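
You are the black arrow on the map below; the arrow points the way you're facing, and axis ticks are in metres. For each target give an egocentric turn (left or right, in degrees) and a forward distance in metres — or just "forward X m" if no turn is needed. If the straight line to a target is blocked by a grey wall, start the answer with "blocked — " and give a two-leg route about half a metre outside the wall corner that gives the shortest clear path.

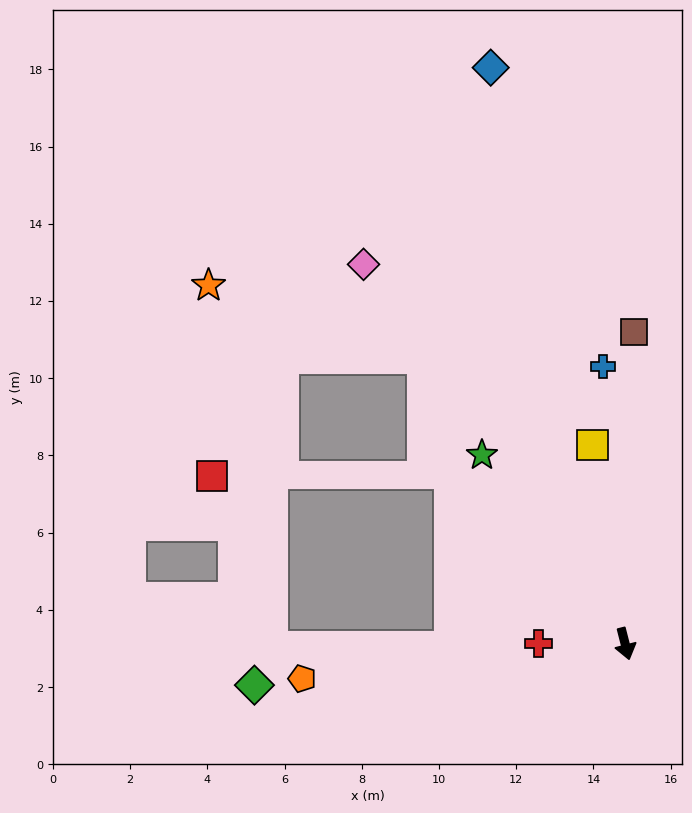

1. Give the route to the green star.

turn right 157°, forward 6.1 m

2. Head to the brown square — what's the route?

turn left 164°, forward 8.1 m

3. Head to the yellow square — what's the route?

turn left 175°, forward 5.2 m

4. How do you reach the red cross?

turn right 104°, forward 2.2 m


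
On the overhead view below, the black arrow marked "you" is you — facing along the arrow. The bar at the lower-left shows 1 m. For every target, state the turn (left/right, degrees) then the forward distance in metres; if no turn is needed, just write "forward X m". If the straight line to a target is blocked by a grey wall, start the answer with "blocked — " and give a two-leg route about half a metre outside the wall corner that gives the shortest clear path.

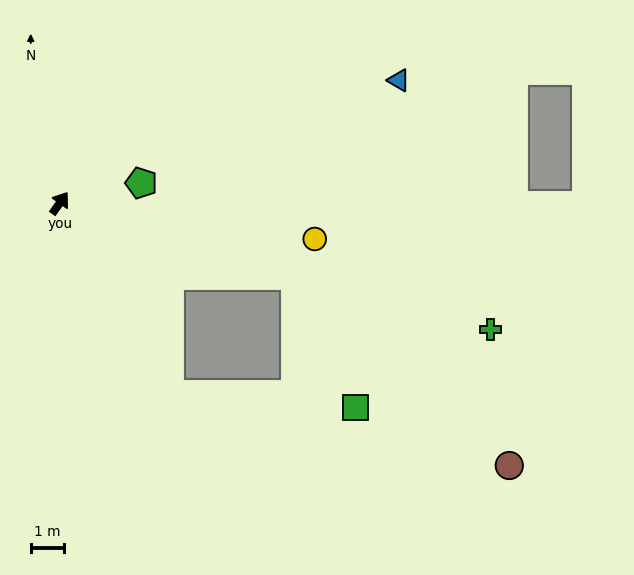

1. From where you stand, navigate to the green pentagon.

turn right 41°, forward 2.5 m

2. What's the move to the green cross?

turn right 71°, forward 13.6 m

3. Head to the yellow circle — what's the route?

turn right 63°, forward 7.8 m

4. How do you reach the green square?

blocked — turn right 72°, forward 7.5 m, then turn right 48°, forward 4.4 m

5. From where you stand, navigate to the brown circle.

blocked — turn right 72°, forward 7.5 m, then turn right 24°, forward 8.7 m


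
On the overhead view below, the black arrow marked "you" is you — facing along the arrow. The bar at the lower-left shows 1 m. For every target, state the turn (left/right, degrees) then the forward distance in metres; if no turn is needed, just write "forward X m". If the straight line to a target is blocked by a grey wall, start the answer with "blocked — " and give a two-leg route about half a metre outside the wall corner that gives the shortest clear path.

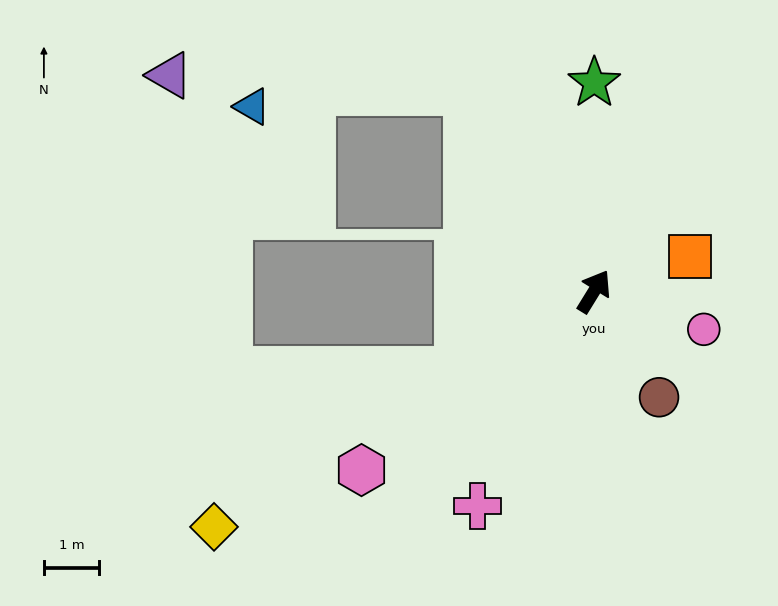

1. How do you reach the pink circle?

turn right 77°, forward 2.1 m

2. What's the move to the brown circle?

turn right 117°, forward 2.2 m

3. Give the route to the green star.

turn left 32°, forward 3.8 m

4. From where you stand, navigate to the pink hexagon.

turn left 159°, forward 5.3 m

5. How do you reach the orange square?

turn right 38°, forward 1.8 m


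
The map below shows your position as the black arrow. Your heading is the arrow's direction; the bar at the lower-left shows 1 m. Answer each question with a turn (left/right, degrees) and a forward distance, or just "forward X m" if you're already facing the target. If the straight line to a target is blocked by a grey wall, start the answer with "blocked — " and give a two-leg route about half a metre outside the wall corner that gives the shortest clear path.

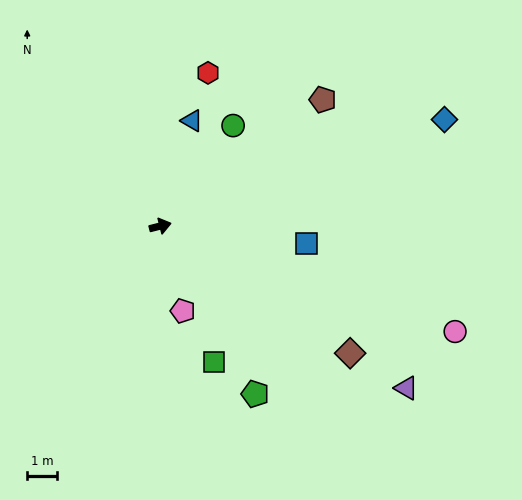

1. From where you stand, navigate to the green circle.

turn left 40°, forward 4.2 m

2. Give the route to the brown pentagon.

turn left 24°, forward 6.9 m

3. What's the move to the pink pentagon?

turn right 89°, forward 2.9 m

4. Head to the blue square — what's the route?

turn right 21°, forward 4.9 m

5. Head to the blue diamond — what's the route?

turn left 6°, forward 10.2 m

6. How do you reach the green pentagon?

turn right 75°, forward 6.5 m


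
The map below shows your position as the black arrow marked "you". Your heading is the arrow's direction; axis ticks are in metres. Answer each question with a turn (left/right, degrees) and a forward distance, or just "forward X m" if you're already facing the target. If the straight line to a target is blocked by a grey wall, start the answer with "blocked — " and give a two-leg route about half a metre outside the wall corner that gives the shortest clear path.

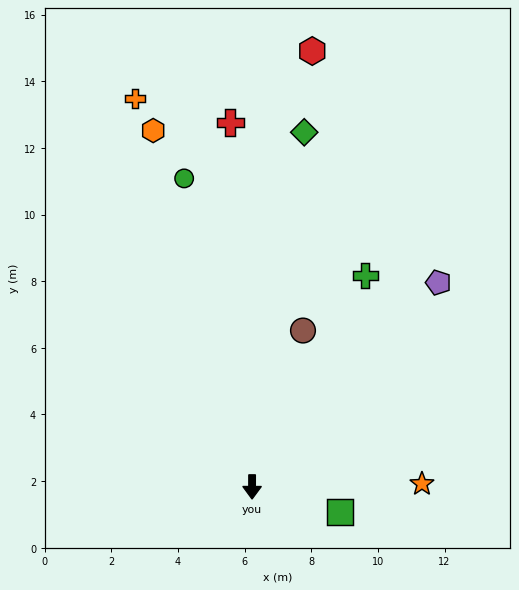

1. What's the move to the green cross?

turn left 152°, forward 7.2 m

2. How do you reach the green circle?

turn right 167°, forward 9.5 m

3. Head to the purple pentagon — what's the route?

turn left 138°, forward 8.3 m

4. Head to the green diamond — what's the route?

turn left 172°, forward 10.8 m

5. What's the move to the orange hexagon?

turn right 164°, forward 11.1 m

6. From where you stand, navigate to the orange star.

turn left 91°, forward 5.1 m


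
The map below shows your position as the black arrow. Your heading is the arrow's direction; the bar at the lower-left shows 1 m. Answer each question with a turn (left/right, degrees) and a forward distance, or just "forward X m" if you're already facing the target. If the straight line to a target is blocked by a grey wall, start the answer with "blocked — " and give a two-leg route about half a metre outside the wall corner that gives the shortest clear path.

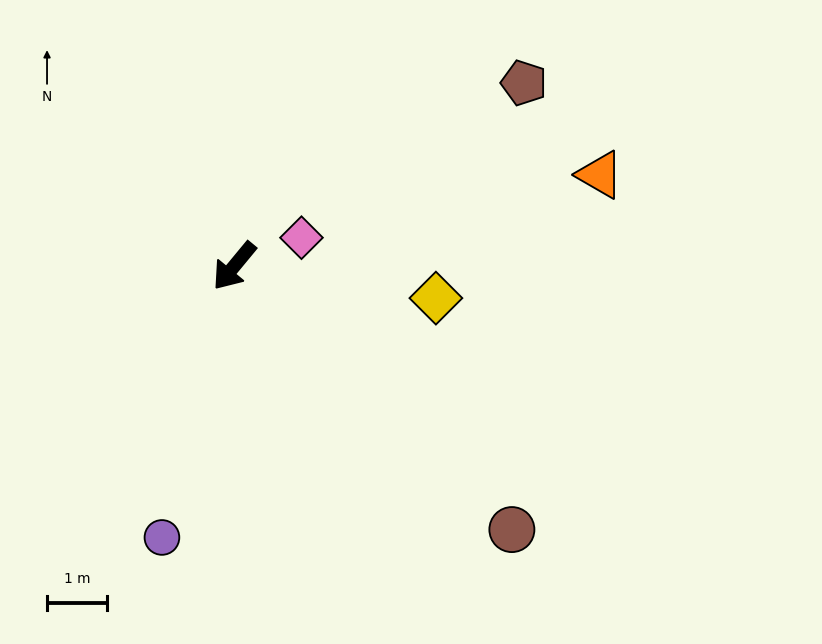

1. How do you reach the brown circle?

turn left 86°, forward 6.4 m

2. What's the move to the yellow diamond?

turn left 121°, forward 3.4 m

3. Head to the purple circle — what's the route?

turn left 25°, forward 4.7 m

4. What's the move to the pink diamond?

turn left 152°, forward 1.2 m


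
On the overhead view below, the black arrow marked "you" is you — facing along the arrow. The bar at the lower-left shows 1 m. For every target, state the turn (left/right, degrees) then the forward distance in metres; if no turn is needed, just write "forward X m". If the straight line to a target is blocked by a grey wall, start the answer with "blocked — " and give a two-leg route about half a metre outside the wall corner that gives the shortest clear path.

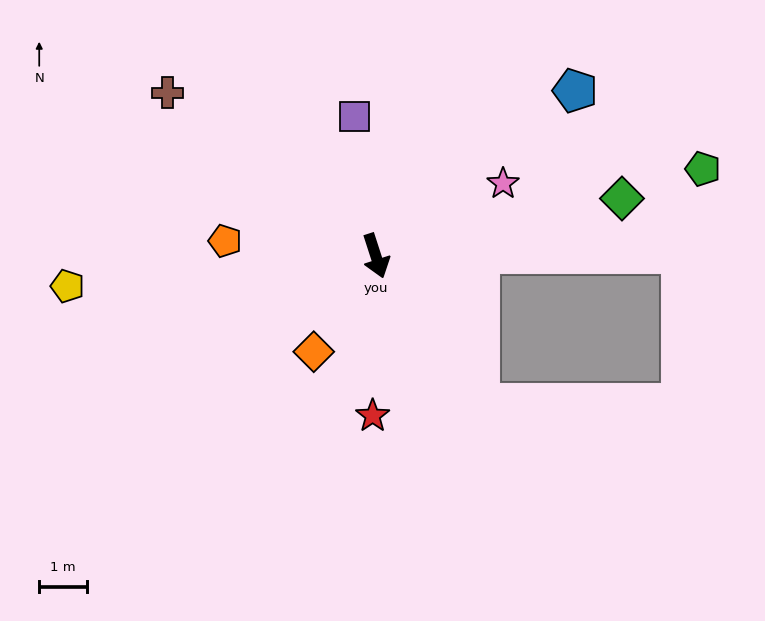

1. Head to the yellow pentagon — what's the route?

turn right 102°, forward 6.5 m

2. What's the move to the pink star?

turn left 102°, forward 3.1 m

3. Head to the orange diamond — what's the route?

turn right 51°, forward 2.4 m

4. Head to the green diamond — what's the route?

turn left 85°, forward 5.3 m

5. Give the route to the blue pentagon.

turn left 112°, forward 5.4 m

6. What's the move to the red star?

turn right 19°, forward 3.3 m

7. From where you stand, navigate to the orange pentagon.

turn right 114°, forward 3.2 m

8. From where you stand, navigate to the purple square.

turn left 171°, forward 2.9 m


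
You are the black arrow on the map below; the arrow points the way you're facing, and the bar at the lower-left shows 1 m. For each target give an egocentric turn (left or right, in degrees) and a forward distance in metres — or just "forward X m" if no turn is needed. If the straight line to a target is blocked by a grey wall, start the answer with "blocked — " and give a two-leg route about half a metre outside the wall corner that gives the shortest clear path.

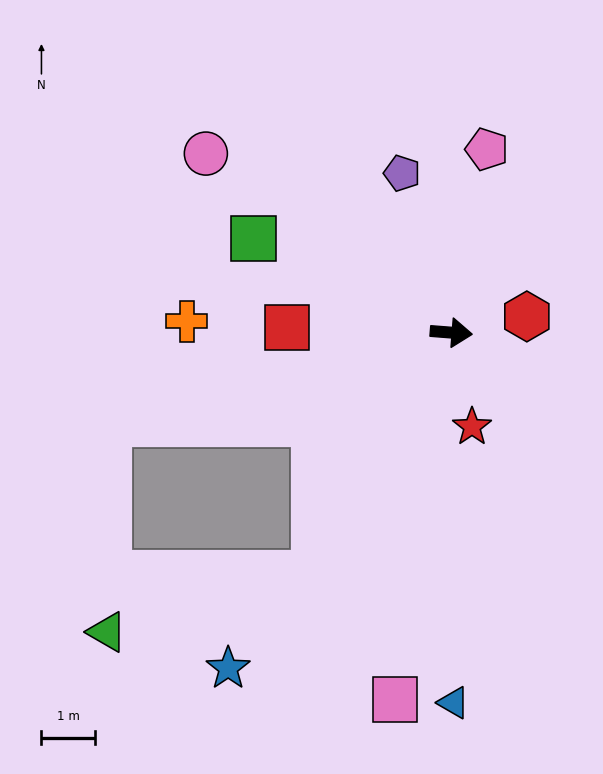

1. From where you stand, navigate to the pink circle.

turn left 148°, forward 5.7 m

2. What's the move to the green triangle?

blocked — turn right 115°, forward 5.2 m, then turn right 45°, forward 4.0 m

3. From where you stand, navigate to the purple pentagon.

turn left 112°, forward 3.1 m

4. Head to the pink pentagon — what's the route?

turn left 83°, forward 3.5 m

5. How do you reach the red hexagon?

turn left 17°, forward 1.4 m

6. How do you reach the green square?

turn left 159°, forward 4.1 m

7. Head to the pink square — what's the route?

turn right 94°, forward 7.0 m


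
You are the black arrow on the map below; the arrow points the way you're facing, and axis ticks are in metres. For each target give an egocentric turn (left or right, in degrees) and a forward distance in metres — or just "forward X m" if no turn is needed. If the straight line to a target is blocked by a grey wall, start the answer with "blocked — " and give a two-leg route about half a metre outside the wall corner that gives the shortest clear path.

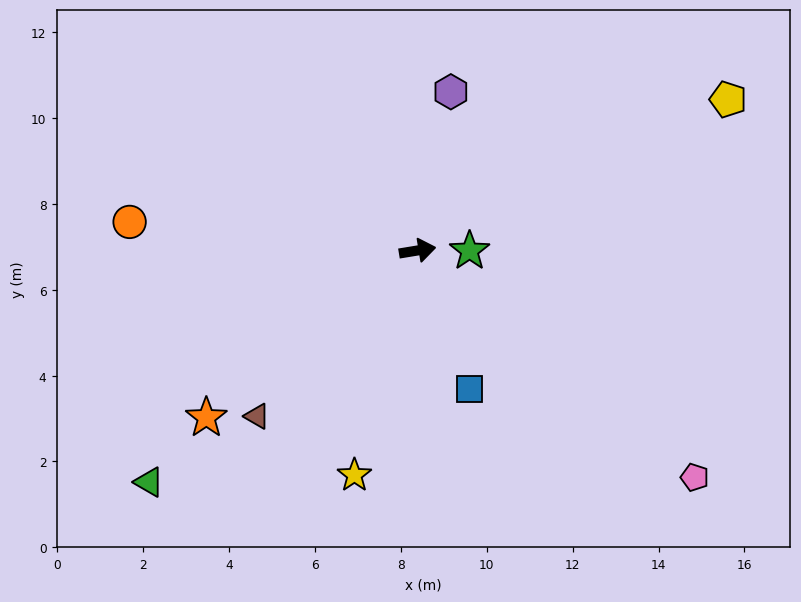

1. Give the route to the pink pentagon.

turn right 49°, forward 8.3 m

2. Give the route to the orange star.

turn right 151°, forward 6.3 m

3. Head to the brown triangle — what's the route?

turn right 143°, forward 5.4 m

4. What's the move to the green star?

turn right 10°, forward 1.2 m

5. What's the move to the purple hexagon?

turn left 69°, forward 3.8 m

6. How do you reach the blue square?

turn right 79°, forward 3.4 m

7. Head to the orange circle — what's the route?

turn left 165°, forward 6.7 m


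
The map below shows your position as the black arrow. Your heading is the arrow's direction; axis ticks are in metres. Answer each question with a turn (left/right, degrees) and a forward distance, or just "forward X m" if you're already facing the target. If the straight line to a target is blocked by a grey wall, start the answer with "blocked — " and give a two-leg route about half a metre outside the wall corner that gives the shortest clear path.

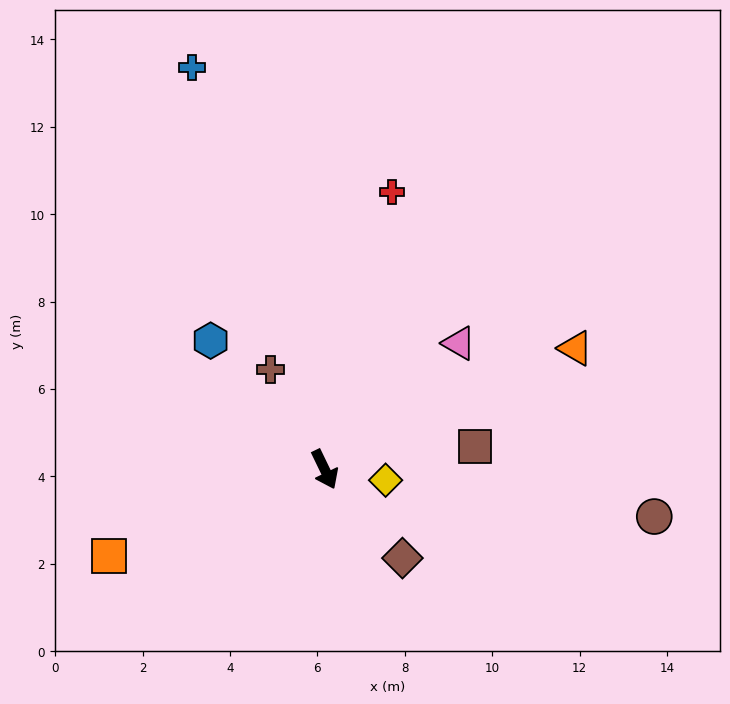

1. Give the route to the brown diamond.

turn left 15°, forward 2.7 m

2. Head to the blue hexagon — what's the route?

turn right 164°, forward 3.9 m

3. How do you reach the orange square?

turn right 94°, forward 5.3 m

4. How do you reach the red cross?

turn left 141°, forward 6.5 m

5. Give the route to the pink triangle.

turn left 107°, forward 4.2 m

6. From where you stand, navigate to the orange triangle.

turn left 90°, forward 6.4 m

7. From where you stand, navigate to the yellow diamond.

turn left 54°, forward 1.4 m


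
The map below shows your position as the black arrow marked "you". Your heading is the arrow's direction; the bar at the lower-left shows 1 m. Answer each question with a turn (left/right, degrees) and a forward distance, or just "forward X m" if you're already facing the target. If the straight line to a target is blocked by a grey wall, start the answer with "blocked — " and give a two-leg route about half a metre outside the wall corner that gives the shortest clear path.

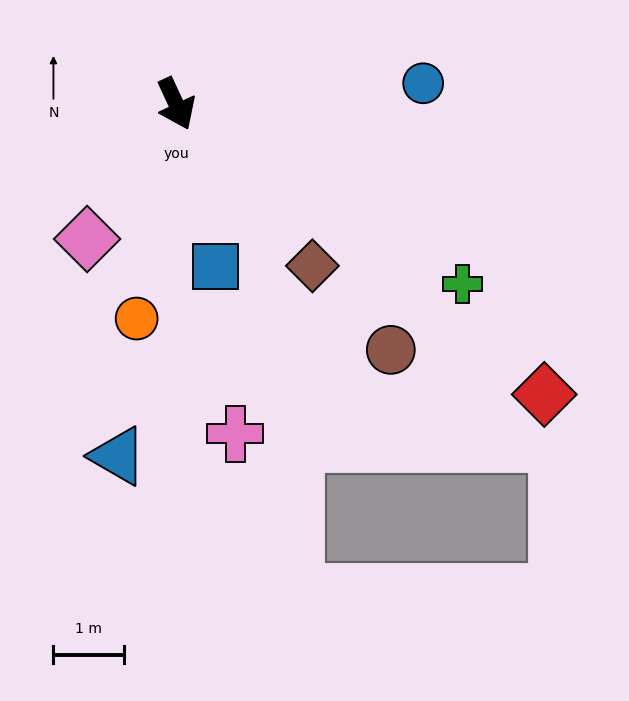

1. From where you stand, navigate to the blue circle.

turn left 70°, forward 3.5 m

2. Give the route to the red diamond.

turn left 27°, forward 6.7 m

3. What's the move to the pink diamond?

turn right 58°, forward 2.3 m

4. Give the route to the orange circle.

turn right 35°, forward 3.1 m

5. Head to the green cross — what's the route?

turn left 33°, forward 4.8 m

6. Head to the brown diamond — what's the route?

turn left 15°, forward 3.0 m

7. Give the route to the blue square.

turn right 11°, forward 2.4 m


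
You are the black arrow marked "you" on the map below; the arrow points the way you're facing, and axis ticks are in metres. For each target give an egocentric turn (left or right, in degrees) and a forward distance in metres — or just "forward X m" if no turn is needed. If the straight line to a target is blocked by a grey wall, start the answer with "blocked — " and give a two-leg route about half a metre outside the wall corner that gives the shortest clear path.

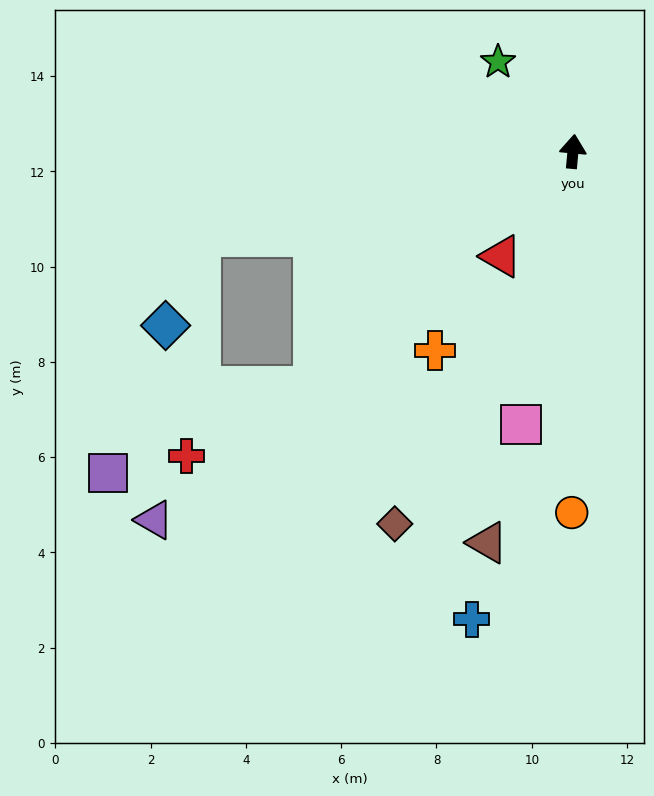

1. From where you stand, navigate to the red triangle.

turn left 151°, forward 2.7 m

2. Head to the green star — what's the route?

turn left 45°, forward 2.5 m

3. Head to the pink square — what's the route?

turn left 175°, forward 5.8 m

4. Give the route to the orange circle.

turn right 175°, forward 7.6 m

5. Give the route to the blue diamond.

blocked — turn left 108°, forward 8.0 m, then turn left 56°, forward 2.0 m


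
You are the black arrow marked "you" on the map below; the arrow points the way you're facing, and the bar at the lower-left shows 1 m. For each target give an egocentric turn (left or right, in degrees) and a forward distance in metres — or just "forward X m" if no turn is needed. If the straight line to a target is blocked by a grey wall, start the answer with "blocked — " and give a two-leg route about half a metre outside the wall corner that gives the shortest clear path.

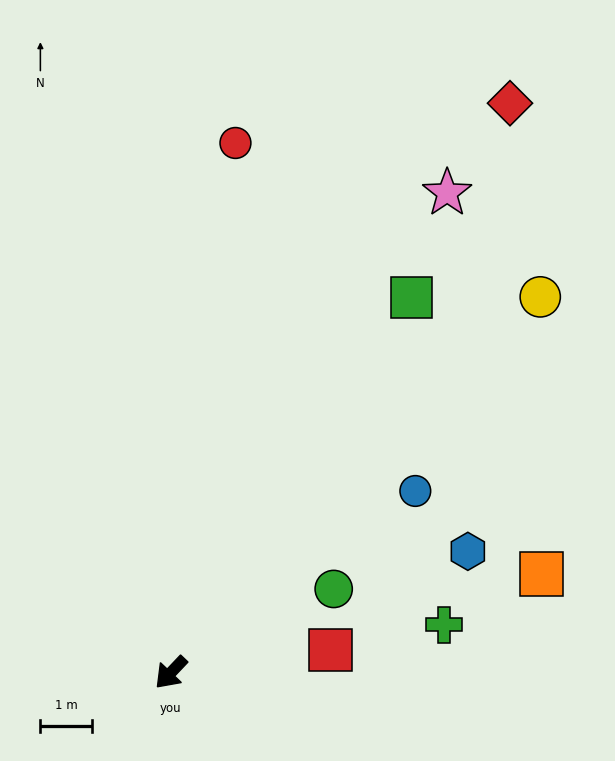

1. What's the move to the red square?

turn left 142°, forward 3.1 m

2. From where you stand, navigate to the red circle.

turn right 143°, forward 10.3 m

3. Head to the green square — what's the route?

turn right 169°, forward 8.6 m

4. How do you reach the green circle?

turn left 161°, forward 3.5 m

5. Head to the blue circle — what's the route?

turn left 170°, forward 5.9 m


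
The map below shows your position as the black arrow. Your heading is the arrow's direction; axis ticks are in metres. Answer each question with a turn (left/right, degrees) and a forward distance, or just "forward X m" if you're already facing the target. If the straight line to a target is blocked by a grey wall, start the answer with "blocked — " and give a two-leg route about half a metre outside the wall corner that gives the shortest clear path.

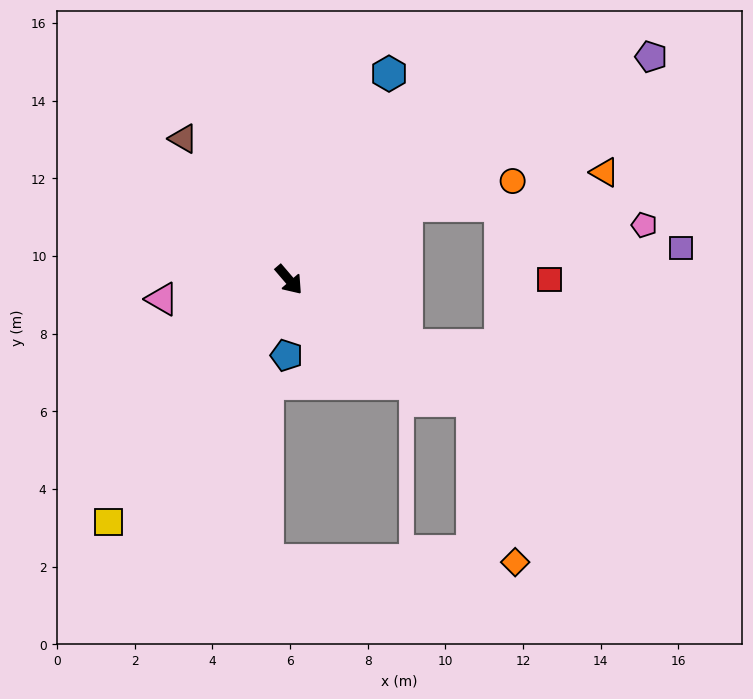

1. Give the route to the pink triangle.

turn right 122°, forward 3.3 m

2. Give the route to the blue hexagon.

turn left 113°, forward 5.9 m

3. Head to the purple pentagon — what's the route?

turn left 81°, forward 11.0 m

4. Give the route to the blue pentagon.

turn right 42°, forward 1.9 m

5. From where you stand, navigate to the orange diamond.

blocked — turn left 16°, forward 5.7 m, then turn right 42°, forward 4.3 m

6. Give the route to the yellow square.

turn right 77°, forward 7.8 m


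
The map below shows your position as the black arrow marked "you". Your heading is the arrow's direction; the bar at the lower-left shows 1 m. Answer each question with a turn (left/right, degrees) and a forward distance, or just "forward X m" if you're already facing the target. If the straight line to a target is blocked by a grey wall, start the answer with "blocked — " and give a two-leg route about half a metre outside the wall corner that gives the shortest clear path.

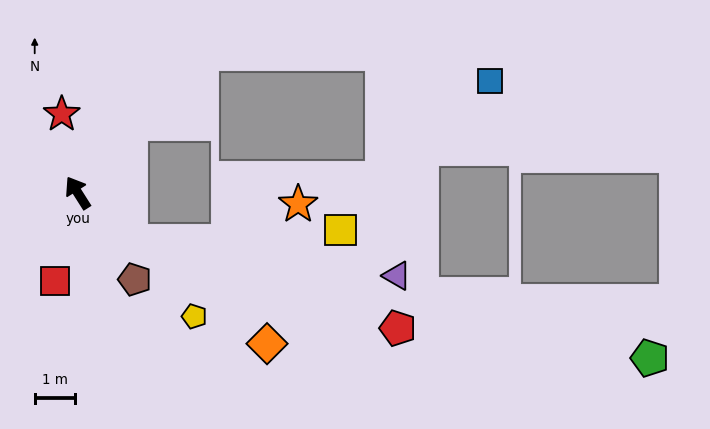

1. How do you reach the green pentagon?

blocked — turn right 164°, forward 1.8 m, then turn left 29°, forward 13.3 m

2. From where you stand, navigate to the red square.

turn left 133°, forward 2.3 m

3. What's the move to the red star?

turn right 21°, forward 2.0 m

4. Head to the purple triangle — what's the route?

blocked — turn right 164°, forward 1.8 m, then turn left 34°, forward 6.7 m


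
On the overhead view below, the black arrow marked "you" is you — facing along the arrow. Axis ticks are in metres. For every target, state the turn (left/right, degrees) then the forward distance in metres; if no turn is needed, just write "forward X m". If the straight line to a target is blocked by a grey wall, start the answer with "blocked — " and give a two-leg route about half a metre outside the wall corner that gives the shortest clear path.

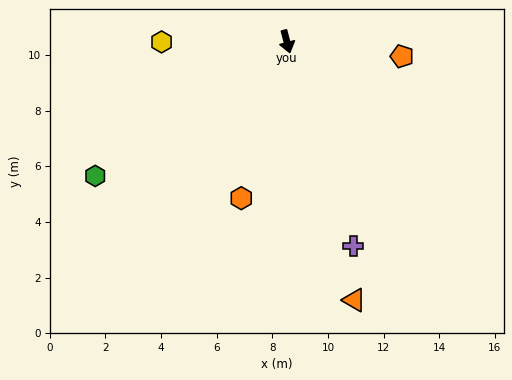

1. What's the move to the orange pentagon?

turn left 68°, forward 4.2 m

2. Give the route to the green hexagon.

turn right 70°, forward 8.4 m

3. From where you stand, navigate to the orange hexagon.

turn right 31°, forward 5.9 m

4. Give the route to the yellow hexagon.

turn right 105°, forward 4.5 m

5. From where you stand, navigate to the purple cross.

turn left 3°, forward 7.7 m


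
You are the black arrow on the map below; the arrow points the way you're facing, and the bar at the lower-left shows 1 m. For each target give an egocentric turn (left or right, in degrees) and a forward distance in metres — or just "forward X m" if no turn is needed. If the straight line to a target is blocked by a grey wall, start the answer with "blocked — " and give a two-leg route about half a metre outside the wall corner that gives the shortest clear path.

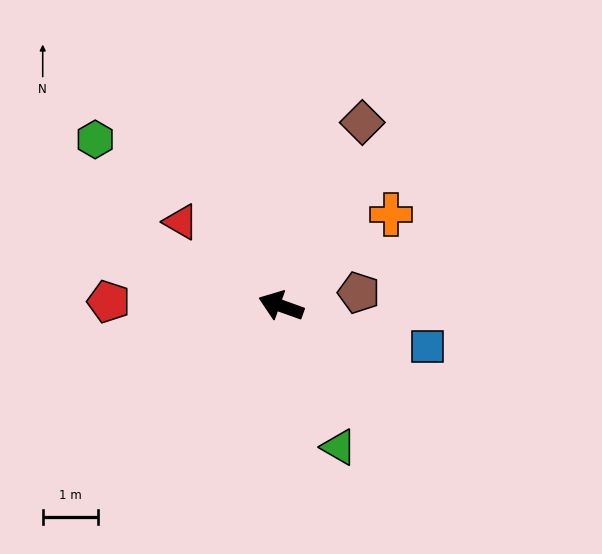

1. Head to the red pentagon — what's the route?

turn left 18°, forward 3.1 m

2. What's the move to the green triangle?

turn left 132°, forward 2.7 m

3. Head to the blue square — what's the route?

turn right 176°, forward 2.7 m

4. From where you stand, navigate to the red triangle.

turn right 20°, forward 2.4 m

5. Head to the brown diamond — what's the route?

turn right 94°, forward 3.6 m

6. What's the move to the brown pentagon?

turn right 151°, forward 1.4 m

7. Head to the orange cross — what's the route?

turn right 121°, forward 2.6 m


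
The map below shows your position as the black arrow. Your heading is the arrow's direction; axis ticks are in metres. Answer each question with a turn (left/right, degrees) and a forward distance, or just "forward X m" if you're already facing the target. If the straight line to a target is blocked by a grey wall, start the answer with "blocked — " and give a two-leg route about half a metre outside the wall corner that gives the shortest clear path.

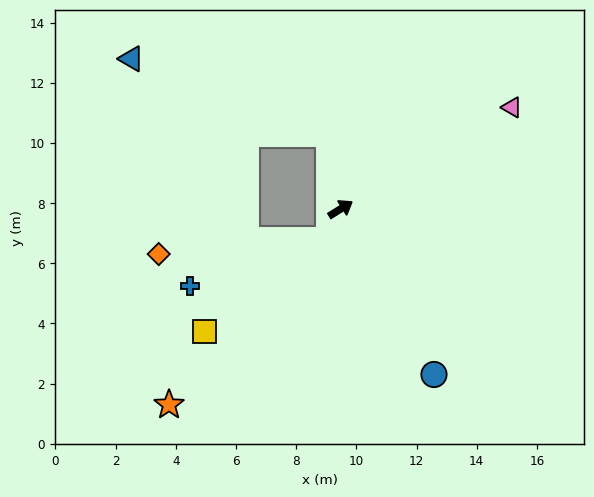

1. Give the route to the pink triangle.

forward 6.6 m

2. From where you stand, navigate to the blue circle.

turn right 93°, forward 6.3 m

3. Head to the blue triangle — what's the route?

blocked — turn left 67°, forward 2.5 m, then turn left 60°, forward 7.0 m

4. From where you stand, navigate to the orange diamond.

blocked — turn right 143°, forward 1.1 m, then turn right 64°, forward 5.7 m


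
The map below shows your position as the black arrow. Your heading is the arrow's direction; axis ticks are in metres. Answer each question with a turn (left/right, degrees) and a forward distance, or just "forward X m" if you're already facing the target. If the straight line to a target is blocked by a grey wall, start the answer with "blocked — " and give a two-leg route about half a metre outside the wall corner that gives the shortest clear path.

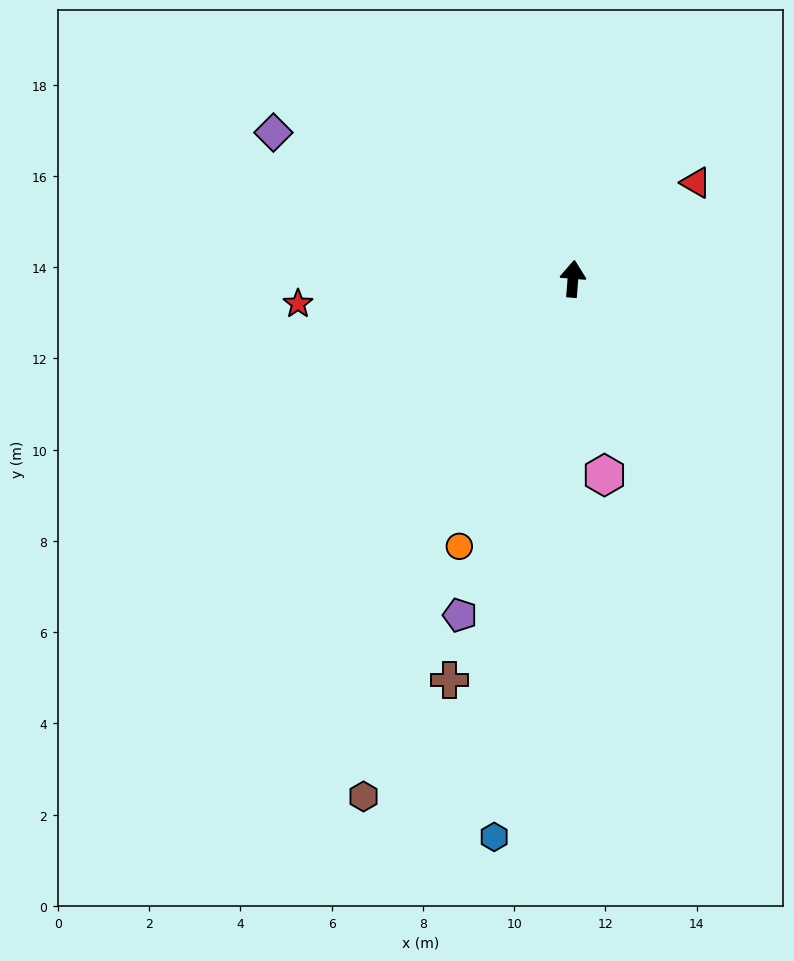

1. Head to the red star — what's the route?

turn left 100°, forward 6.1 m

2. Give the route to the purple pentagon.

turn left 166°, forward 7.8 m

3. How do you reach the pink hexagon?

turn right 166°, forward 4.4 m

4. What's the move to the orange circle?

turn left 162°, forward 6.4 m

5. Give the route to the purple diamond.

turn left 69°, forward 7.3 m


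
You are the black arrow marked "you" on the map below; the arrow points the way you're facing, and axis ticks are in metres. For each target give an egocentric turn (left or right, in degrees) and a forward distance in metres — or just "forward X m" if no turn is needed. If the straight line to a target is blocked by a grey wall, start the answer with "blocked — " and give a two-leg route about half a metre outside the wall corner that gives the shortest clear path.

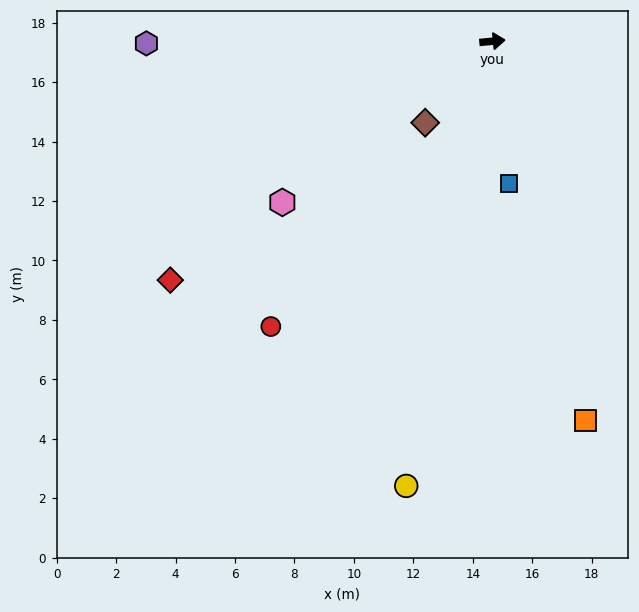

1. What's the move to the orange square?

turn right 82°, forward 13.1 m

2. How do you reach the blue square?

turn right 89°, forward 4.8 m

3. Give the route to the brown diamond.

turn right 135°, forward 3.6 m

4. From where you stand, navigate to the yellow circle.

turn right 106°, forward 15.2 m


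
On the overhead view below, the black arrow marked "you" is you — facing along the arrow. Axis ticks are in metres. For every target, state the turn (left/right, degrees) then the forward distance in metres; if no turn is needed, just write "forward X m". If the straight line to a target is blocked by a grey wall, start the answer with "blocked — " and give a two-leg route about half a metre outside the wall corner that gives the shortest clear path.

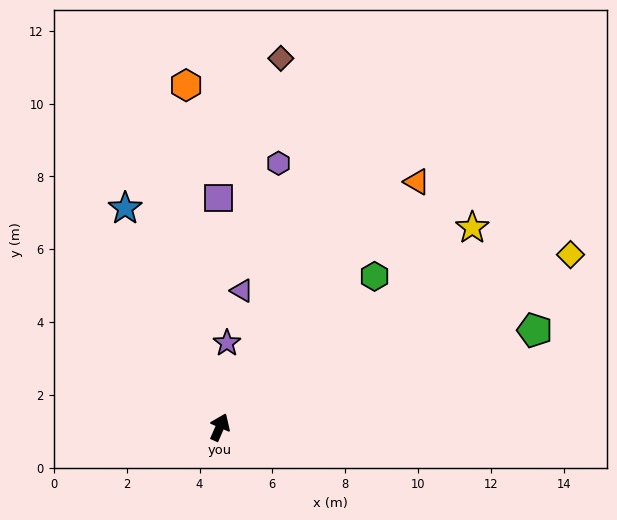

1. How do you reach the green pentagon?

turn right 49°, forward 9.0 m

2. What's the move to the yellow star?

turn right 28°, forward 8.8 m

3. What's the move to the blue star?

turn left 47°, forward 6.6 m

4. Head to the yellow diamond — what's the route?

turn right 40°, forward 10.7 m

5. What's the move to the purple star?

turn left 19°, forward 2.3 m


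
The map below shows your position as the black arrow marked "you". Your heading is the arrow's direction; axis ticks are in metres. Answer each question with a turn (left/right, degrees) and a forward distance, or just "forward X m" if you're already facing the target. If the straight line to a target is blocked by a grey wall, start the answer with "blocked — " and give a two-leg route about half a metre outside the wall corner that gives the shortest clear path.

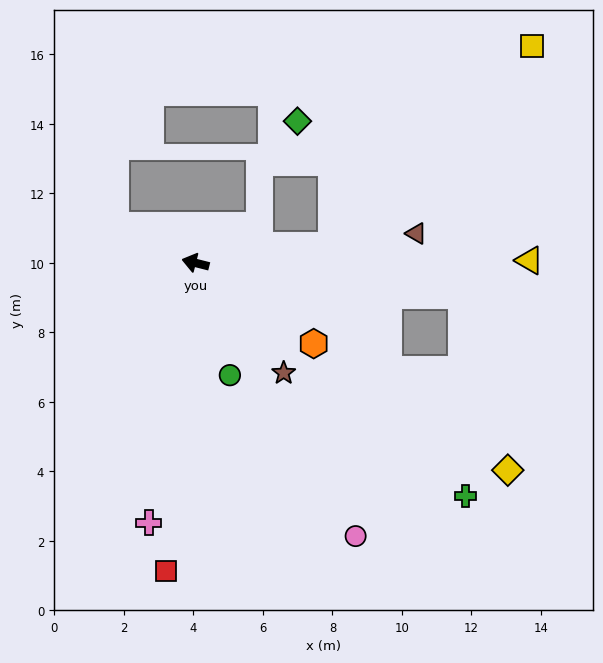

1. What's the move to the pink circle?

turn left 135°, forward 9.1 m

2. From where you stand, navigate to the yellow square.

blocked — turn right 159°, forward 4.0 m, then turn left 38°, forward 8.1 m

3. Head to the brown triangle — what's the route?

turn right 158°, forward 6.4 m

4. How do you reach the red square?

turn left 99°, forward 8.9 m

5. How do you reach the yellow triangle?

turn right 165°, forward 9.6 m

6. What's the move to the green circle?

turn left 121°, forward 3.4 m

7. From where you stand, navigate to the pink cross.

turn left 94°, forward 7.6 m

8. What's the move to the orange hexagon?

turn left 160°, forward 4.1 m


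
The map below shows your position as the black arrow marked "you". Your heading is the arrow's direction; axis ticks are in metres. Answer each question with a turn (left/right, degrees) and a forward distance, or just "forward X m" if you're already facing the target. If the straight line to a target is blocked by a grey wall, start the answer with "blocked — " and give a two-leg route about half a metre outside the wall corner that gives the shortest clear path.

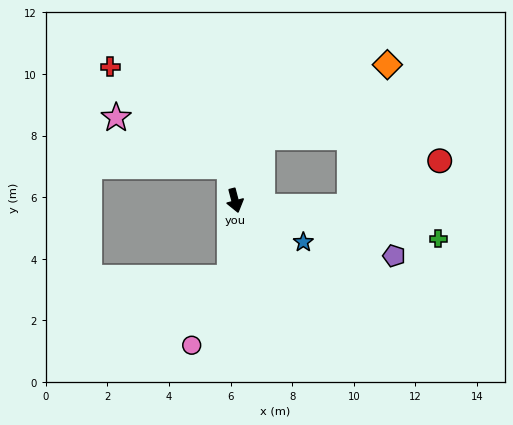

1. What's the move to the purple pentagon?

turn left 56°, forward 5.5 m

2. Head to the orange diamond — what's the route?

blocked — turn left 142°, forward 2.2 m, then turn right 37°, forward 4.7 m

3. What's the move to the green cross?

turn left 65°, forward 6.7 m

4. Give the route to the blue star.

turn left 44°, forward 2.6 m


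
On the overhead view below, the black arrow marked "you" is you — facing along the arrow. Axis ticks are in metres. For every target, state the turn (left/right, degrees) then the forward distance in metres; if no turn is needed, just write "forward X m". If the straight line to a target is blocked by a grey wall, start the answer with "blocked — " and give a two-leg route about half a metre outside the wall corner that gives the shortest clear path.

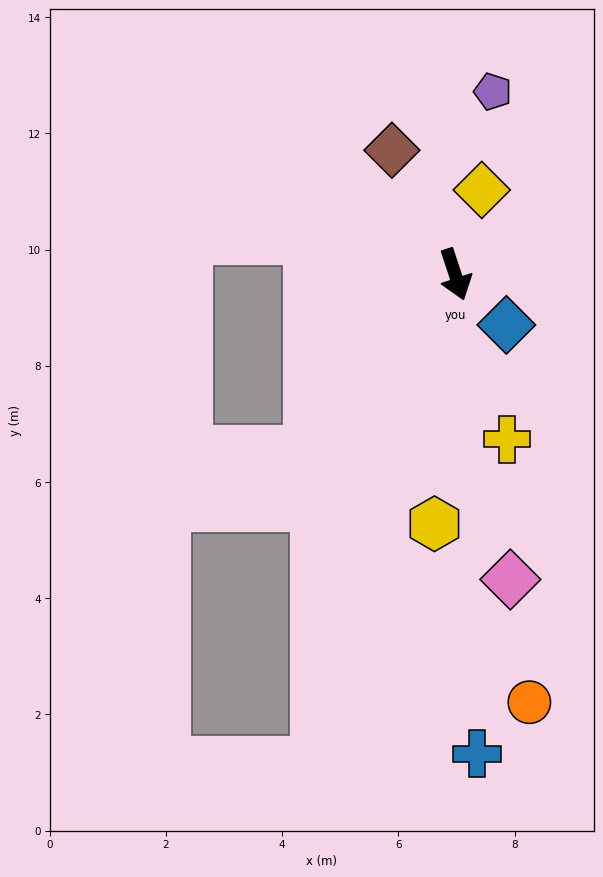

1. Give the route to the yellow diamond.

turn left 144°, forward 1.5 m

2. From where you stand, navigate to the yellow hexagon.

turn right 23°, forward 4.3 m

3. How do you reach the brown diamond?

turn right 171°, forward 2.4 m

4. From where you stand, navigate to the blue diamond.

turn left 27°, forward 1.2 m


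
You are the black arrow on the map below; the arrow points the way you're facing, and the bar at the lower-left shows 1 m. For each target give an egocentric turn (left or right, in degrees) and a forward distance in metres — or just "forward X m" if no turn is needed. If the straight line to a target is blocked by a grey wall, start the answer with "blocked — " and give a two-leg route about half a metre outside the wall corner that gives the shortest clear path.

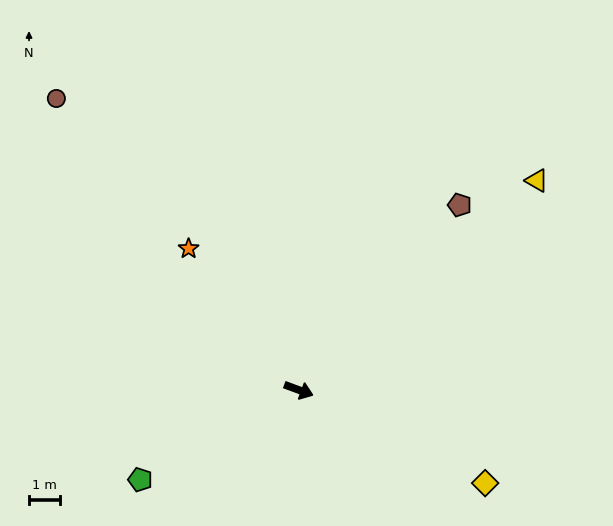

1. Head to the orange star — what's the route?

turn left 148°, forward 5.7 m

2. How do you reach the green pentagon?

turn right 130°, forward 5.8 m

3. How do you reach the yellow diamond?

turn right 6°, forward 6.7 m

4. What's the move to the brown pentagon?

turn left 69°, forward 7.9 m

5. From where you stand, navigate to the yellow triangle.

turn left 62°, forward 10.2 m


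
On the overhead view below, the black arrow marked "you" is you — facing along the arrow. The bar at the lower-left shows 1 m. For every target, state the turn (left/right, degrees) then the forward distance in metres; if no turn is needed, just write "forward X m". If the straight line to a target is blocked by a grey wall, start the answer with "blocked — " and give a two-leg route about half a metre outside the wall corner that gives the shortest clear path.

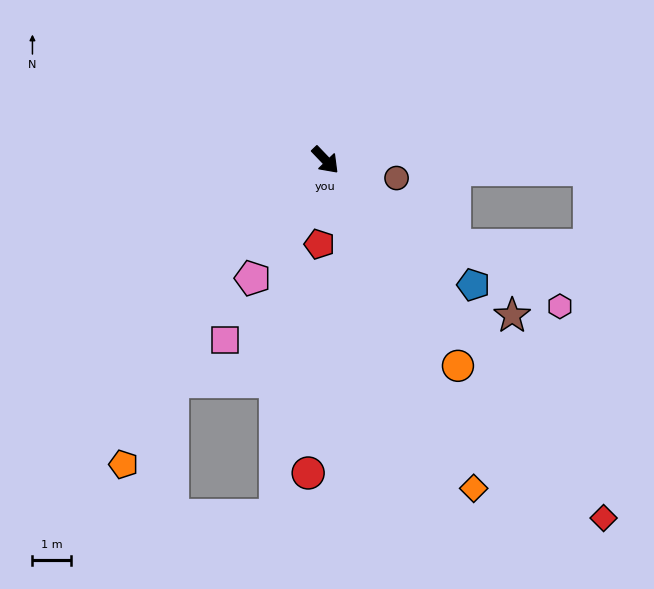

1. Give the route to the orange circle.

turn right 11°, forward 6.3 m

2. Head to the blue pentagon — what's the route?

turn left 6°, forward 5.0 m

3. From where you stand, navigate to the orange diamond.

turn right 19°, forward 9.2 m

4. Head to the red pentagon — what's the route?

turn right 48°, forward 2.2 m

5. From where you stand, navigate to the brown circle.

turn left 32°, forward 1.9 m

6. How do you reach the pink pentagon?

turn right 75°, forward 3.6 m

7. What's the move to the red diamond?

turn right 6°, forward 11.6 m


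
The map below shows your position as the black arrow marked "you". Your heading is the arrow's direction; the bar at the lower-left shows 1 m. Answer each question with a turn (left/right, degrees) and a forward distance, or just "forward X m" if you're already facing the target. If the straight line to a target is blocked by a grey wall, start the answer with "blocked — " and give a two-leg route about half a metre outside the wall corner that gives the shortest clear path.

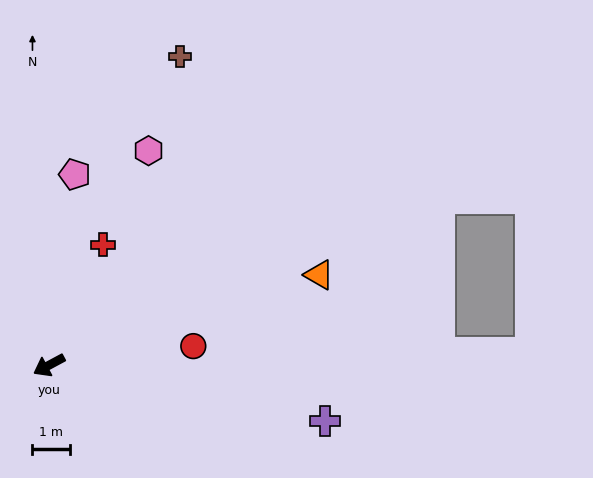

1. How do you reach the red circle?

turn left 159°, forward 3.9 m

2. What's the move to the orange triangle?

turn left 170°, forward 7.6 m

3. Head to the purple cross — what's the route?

turn left 140°, forward 7.5 m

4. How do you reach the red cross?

turn right 142°, forward 3.5 m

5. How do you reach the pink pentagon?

turn right 126°, forward 5.1 m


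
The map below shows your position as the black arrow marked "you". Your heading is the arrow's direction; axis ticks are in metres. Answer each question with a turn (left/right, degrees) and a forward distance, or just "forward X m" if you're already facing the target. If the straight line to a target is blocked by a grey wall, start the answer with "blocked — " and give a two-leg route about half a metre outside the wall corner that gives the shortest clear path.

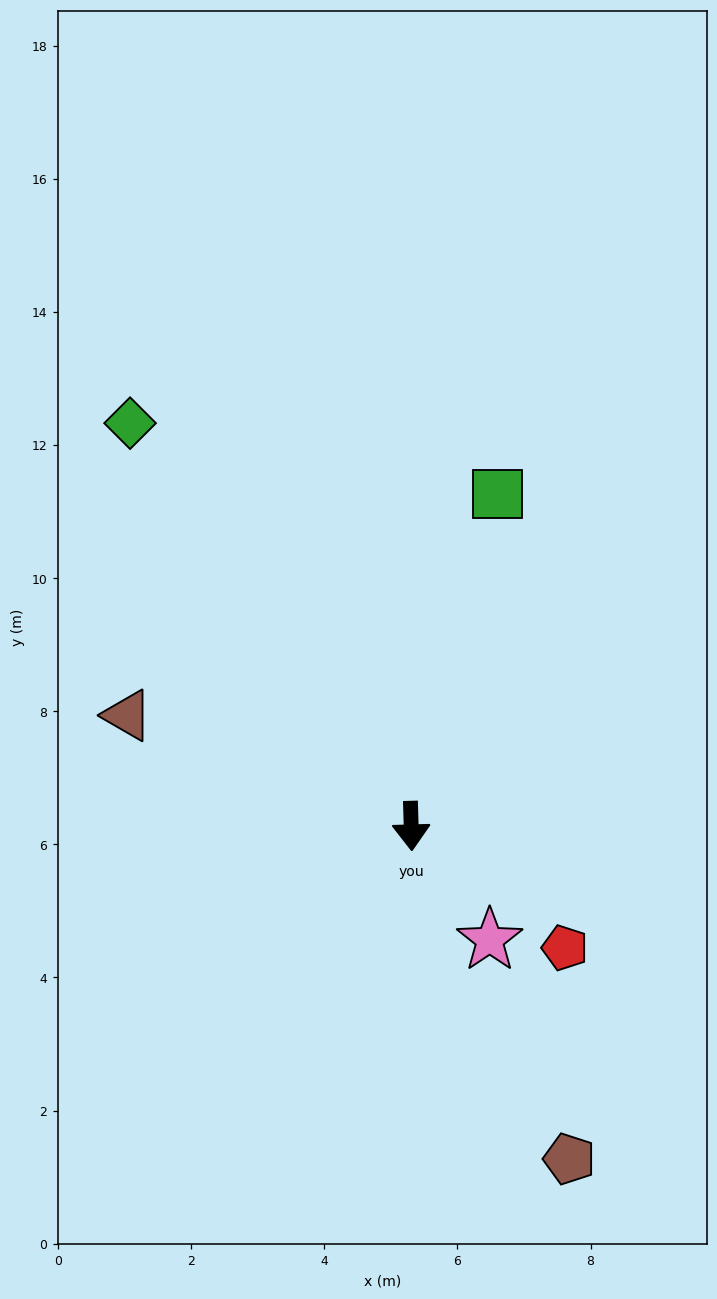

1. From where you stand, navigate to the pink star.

turn left 33°, forward 2.1 m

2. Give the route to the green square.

turn left 164°, forward 5.2 m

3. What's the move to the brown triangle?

turn right 113°, forward 4.6 m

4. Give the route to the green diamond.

turn right 147°, forward 7.4 m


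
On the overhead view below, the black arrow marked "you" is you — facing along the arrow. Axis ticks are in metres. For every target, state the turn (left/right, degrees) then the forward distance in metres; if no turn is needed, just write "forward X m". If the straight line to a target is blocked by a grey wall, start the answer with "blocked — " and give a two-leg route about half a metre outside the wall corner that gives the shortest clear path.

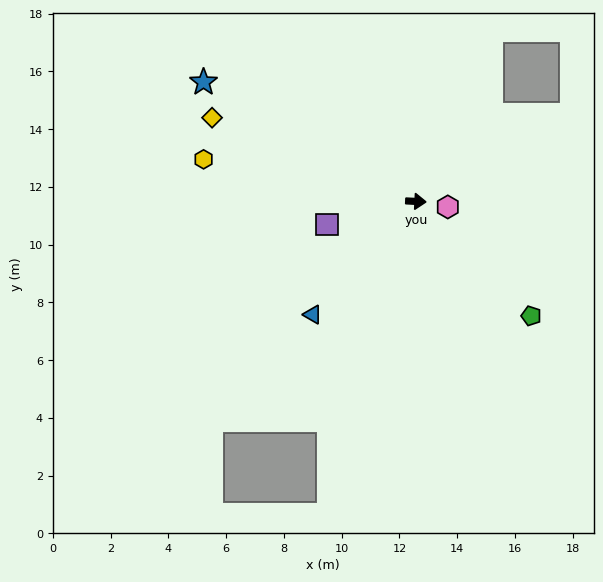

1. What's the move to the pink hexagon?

turn right 7°, forward 1.1 m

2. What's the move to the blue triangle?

turn right 129°, forward 5.3 m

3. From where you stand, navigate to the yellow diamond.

turn left 161°, forward 7.6 m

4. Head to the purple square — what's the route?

turn right 162°, forward 3.2 m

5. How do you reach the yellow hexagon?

turn left 172°, forward 7.5 m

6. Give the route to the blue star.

turn left 154°, forward 8.4 m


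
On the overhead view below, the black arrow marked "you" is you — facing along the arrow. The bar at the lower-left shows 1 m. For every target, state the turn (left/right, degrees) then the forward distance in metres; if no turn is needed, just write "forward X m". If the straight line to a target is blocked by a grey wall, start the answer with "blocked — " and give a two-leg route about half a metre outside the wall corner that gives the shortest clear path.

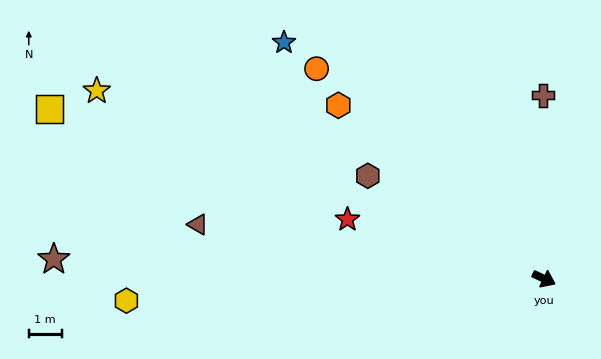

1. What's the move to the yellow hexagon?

turn right 152°, forward 12.7 m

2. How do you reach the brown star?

turn right 157°, forward 14.9 m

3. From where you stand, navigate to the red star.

turn right 172°, forward 6.2 m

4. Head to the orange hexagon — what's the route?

turn left 165°, forward 8.2 m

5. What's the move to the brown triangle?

turn right 164°, forward 10.6 m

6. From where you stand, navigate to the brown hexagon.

turn left 175°, forward 6.2 m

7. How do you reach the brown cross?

turn left 116°, forward 5.6 m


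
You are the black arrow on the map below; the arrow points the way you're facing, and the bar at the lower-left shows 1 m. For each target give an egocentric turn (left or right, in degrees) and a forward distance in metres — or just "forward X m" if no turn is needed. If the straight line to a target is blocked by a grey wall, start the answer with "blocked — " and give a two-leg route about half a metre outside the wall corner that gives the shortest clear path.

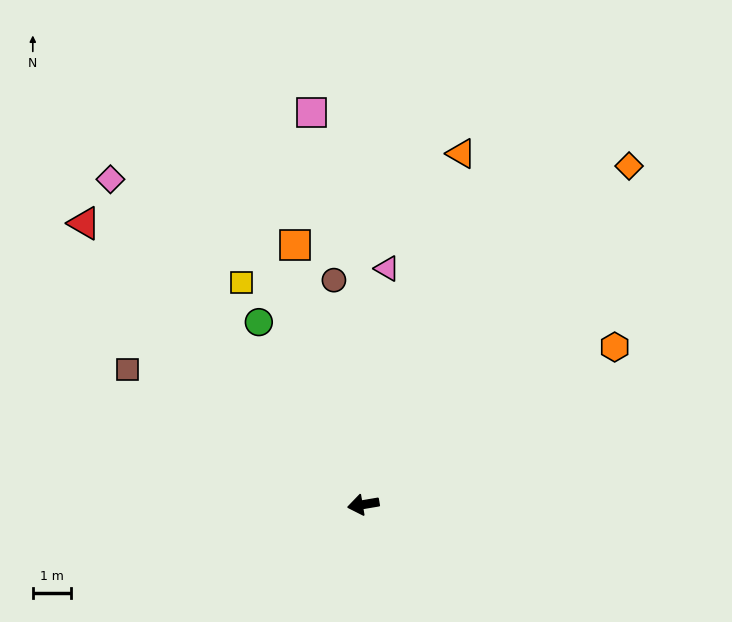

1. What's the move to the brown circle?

turn right 92°, forward 5.9 m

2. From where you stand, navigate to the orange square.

turn right 85°, forward 7.0 m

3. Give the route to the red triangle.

turn right 55°, forward 10.4 m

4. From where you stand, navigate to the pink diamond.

turn right 62°, forward 10.8 m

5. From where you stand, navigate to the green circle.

turn right 70°, forward 5.5 m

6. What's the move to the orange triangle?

turn right 115°, forward 9.6 m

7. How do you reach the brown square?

turn right 39°, forward 7.1 m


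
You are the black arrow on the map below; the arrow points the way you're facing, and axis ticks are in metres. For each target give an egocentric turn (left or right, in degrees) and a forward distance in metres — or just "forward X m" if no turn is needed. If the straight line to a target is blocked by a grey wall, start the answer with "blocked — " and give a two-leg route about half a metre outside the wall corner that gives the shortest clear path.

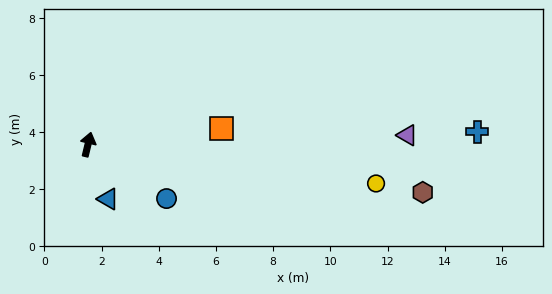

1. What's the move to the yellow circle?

turn right 84°, forward 10.2 m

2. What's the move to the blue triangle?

turn right 146°, forward 2.0 m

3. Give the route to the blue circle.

turn right 111°, forward 3.3 m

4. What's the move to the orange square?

turn right 70°, forward 4.7 m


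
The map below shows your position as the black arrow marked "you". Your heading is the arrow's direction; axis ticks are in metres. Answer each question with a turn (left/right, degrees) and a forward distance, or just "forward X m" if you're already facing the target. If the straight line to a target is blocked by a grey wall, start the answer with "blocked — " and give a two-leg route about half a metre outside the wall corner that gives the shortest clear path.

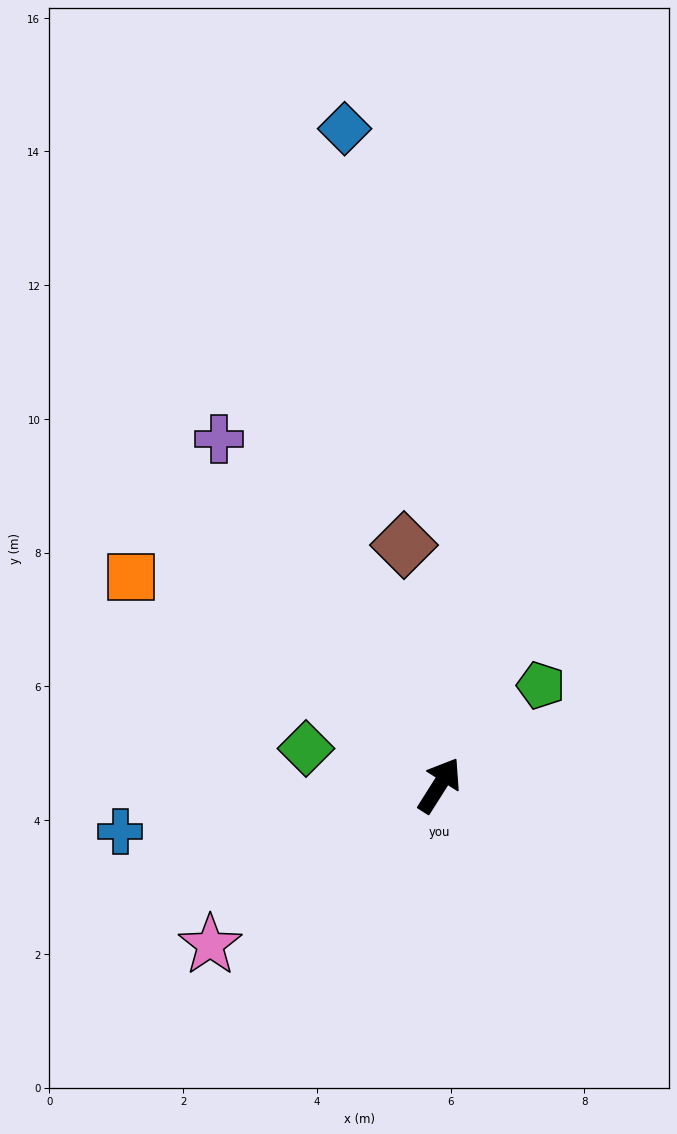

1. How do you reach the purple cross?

turn left 65°, forward 6.1 m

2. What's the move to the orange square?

turn left 88°, forward 5.6 m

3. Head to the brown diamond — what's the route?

turn left 41°, forward 3.6 m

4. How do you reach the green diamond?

turn left 107°, forward 2.1 m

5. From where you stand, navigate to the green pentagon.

turn right 13°, forward 2.1 m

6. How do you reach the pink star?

turn left 157°, forward 4.2 m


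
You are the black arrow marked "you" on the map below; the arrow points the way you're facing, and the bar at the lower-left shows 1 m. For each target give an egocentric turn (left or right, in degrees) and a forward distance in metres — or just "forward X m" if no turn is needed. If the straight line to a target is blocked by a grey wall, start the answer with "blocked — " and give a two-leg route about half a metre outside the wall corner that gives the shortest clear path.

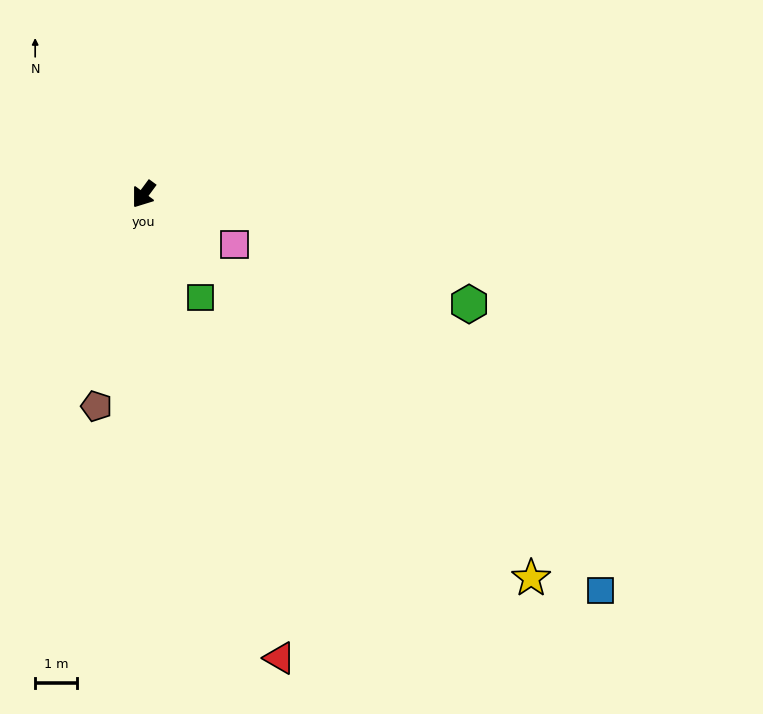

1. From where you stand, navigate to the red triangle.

turn left 53°, forward 11.6 m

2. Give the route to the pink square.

turn left 98°, forward 2.5 m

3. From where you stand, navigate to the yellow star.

turn left 82°, forward 13.1 m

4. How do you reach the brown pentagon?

turn left 24°, forward 5.2 m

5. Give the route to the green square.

turn left 65°, forward 2.8 m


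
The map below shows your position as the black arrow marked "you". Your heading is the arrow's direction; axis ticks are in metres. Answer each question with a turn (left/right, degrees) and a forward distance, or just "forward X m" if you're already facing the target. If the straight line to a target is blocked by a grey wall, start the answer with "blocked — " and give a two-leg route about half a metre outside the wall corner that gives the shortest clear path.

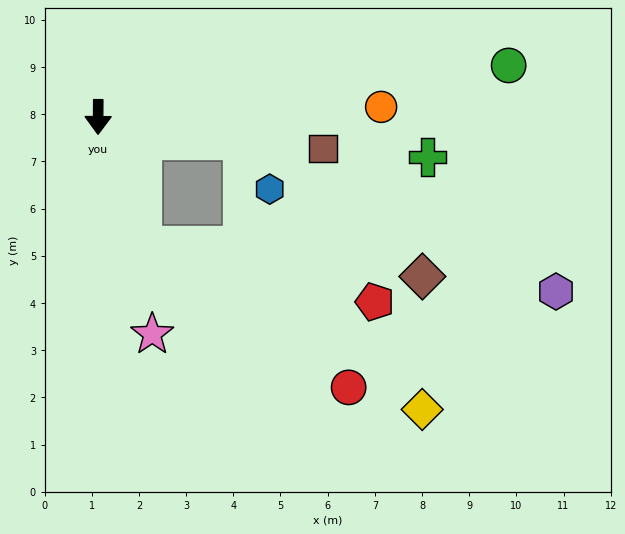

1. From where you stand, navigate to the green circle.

turn left 98°, forward 8.8 m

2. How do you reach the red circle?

blocked — turn left 19°, forward 2.9 m, then turn left 37°, forward 5.3 m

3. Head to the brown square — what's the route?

turn left 82°, forward 4.8 m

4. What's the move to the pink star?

turn left 14°, forward 4.7 m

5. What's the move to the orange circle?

turn left 92°, forward 6.0 m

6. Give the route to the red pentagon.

blocked — turn left 19°, forward 2.9 m, then turn left 58°, forward 5.1 m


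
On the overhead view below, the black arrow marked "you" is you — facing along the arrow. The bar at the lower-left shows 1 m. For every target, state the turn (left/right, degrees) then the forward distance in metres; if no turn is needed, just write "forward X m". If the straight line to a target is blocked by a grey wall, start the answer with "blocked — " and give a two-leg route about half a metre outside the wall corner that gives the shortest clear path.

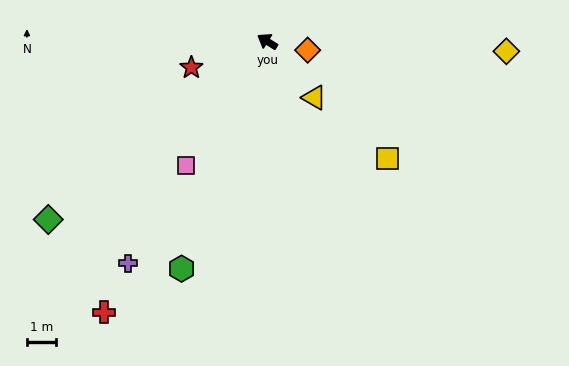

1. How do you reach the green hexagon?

turn left 101°, forward 8.4 m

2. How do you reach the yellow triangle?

turn left 162°, forward 2.5 m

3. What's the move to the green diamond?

turn left 71°, forward 9.8 m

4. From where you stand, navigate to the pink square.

turn left 89°, forward 5.2 m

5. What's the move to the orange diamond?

turn right 160°, forward 1.4 m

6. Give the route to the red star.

turn left 51°, forward 2.8 m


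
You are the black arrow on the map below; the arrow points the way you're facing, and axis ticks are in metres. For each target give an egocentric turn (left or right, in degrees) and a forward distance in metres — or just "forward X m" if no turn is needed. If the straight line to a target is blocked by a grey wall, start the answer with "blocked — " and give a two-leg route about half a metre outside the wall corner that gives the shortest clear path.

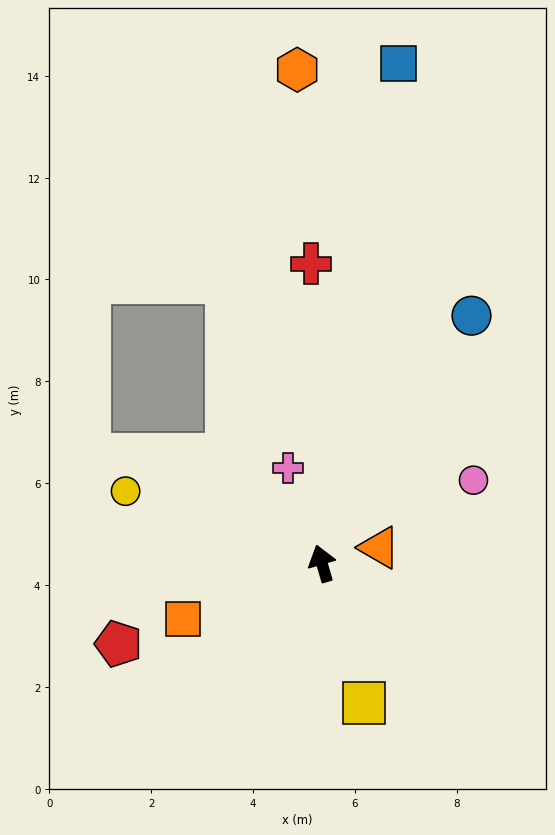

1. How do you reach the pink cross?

turn left 3°, forward 2.0 m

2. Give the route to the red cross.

turn right 14°, forward 5.9 m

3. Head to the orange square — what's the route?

turn left 95°, forward 2.9 m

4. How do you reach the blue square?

turn right 25°, forward 9.9 m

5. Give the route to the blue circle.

turn right 47°, forward 5.7 m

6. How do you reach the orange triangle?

turn right 91°, forward 1.2 m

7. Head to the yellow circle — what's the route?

turn left 54°, forward 4.1 m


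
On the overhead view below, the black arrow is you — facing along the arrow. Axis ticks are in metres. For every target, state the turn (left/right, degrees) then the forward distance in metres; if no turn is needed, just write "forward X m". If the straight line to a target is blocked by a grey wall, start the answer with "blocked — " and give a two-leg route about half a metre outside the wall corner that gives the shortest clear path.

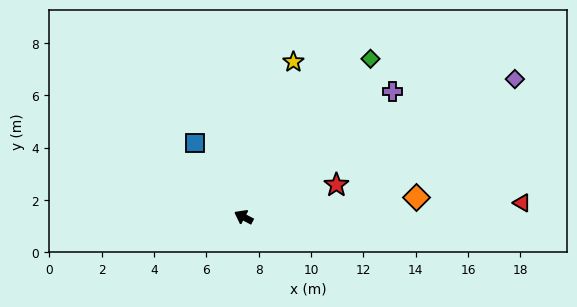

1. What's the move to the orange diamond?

turn right 146°, forward 6.6 m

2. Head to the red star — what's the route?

turn right 133°, forward 3.7 m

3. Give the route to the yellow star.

turn right 80°, forward 6.2 m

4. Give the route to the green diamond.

turn right 101°, forward 7.7 m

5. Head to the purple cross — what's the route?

turn right 112°, forward 7.4 m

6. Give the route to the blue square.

turn right 29°, forward 3.4 m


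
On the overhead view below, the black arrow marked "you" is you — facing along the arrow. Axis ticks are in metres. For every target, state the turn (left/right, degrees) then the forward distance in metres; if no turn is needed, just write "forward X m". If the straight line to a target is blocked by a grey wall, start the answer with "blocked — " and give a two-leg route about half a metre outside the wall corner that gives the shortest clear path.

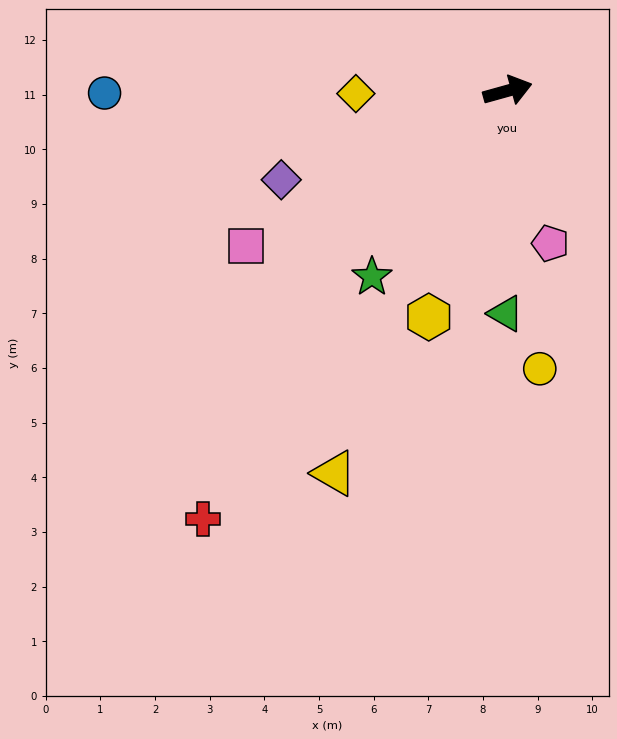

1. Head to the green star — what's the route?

turn right 142°, forward 4.2 m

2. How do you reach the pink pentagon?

turn right 90°, forward 2.9 m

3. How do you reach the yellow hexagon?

turn right 125°, forward 4.4 m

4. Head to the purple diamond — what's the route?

turn right 174°, forward 4.5 m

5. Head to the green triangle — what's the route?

turn right 106°, forward 4.1 m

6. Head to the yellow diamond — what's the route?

turn left 166°, forward 2.8 m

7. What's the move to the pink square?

turn right 165°, forward 5.6 m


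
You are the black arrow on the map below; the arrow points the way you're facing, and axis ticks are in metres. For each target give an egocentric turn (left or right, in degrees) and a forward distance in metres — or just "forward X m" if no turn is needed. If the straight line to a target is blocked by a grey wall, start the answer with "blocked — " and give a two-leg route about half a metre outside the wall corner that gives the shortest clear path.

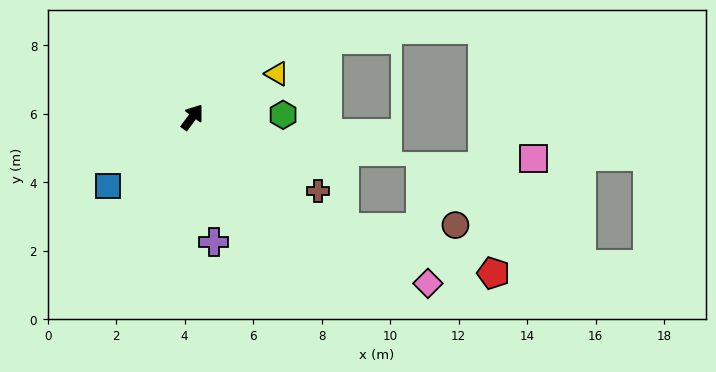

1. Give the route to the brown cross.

turn right 84°, forward 4.3 m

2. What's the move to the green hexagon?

turn right 52°, forward 2.7 m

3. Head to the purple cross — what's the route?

turn right 134°, forward 3.7 m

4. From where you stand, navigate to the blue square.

turn left 166°, forward 3.2 m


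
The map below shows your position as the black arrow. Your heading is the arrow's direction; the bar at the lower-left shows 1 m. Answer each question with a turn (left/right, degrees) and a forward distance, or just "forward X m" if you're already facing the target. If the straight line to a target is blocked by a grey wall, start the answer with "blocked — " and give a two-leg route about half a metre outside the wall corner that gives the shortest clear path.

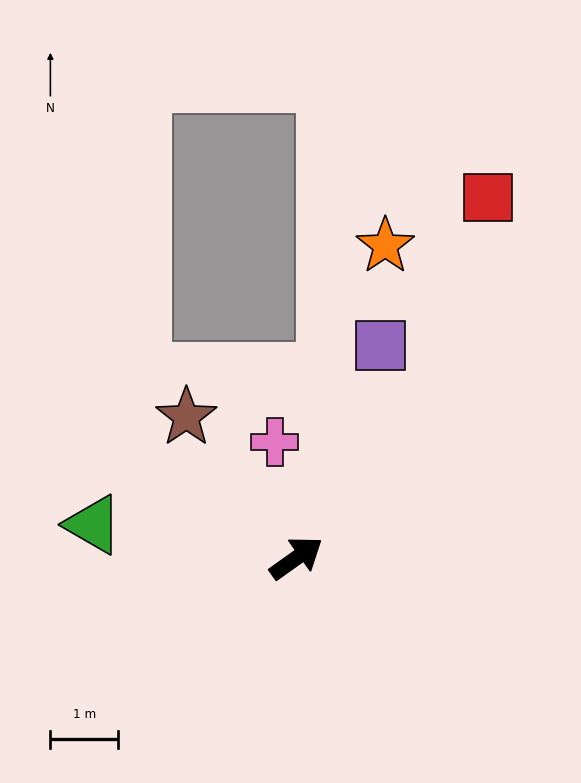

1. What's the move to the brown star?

turn left 92°, forward 2.6 m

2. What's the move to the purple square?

turn left 33°, forward 3.4 m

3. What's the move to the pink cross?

turn left 65°, forward 1.7 m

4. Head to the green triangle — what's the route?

turn left 135°, forward 3.0 m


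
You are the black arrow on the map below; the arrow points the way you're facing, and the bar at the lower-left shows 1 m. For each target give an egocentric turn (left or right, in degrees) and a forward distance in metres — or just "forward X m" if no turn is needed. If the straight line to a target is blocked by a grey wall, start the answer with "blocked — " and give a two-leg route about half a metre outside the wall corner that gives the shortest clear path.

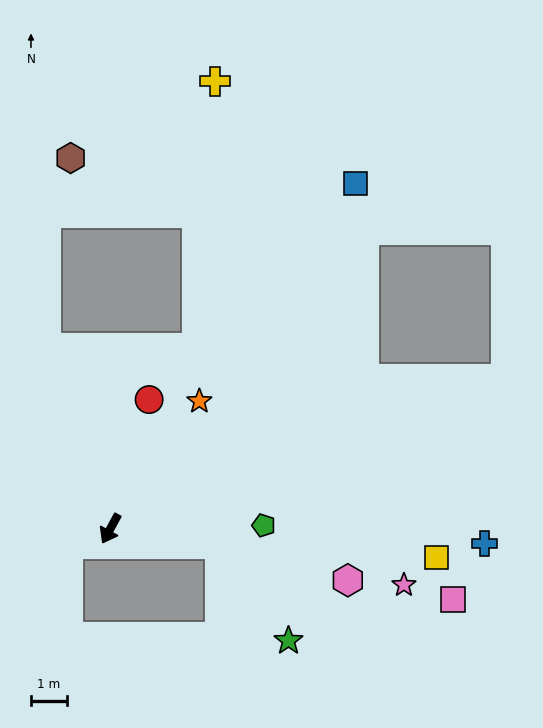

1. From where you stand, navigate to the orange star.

turn left 174°, forward 4.4 m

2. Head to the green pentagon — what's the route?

turn left 120°, forward 4.3 m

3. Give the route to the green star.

blocked — turn left 111°, forward 3.1 m, then turn right 48°, forward 3.3 m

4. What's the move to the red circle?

turn right 168°, forward 3.8 m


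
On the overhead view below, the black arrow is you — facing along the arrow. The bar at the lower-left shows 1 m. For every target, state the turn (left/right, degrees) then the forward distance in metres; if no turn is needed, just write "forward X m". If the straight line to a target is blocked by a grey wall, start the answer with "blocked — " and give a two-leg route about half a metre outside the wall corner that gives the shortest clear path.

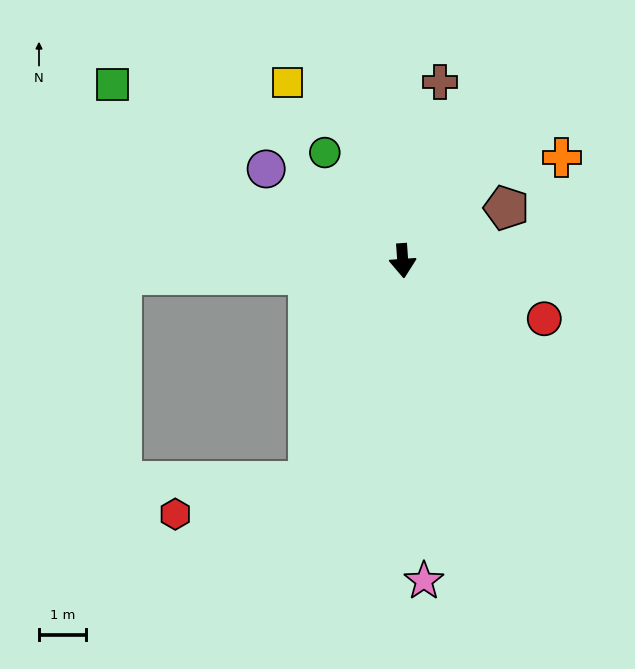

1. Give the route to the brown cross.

turn left 164°, forward 3.8 m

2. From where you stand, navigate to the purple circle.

turn right 128°, forward 3.5 m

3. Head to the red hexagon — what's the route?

blocked — turn right 27°, forward 5.1 m, then turn right 53°, forward 2.9 m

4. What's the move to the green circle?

turn right 148°, forward 2.8 m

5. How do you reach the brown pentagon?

turn left 113°, forward 2.4 m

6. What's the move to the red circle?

turn left 64°, forward 3.2 m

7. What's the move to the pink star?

forward 6.8 m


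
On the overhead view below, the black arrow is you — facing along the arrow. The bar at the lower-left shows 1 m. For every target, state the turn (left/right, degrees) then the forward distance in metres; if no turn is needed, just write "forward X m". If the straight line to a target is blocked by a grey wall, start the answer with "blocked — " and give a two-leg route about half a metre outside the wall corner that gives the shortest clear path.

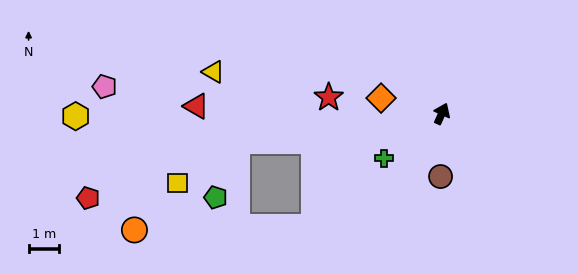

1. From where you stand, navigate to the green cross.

turn left 152°, forward 2.4 m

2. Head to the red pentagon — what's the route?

blocked — turn left 122°, forward 6.7 m, then turn left 13°, forward 5.2 m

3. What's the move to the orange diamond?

turn left 100°, forward 2.0 m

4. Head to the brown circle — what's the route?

turn right 157°, forward 2.0 m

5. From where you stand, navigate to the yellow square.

blocked — turn left 122°, forward 6.7 m, then turn left 27°, forward 2.4 m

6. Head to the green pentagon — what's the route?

blocked — turn left 122°, forward 6.7 m, then turn left 61°, forward 2.0 m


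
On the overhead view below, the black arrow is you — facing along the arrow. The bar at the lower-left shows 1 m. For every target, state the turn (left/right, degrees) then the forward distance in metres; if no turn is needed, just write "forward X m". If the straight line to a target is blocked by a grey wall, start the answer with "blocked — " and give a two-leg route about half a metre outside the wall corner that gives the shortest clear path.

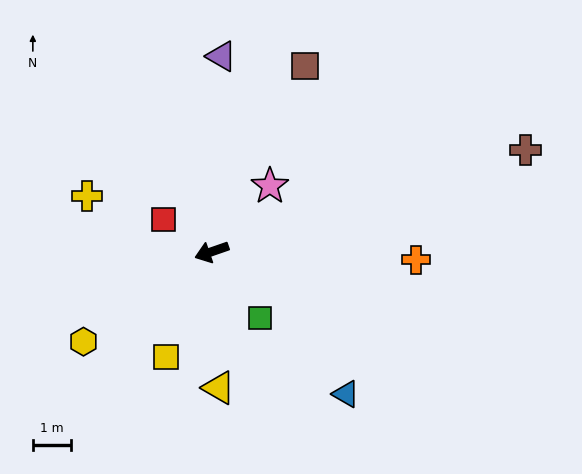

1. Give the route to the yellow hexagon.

turn left 16°, forward 4.1 m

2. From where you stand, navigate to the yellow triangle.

turn left 74°, forward 3.5 m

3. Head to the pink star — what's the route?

turn right 151°, forward 2.3 m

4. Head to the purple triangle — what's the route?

turn right 112°, forward 5.1 m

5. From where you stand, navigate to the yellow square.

turn left 47°, forward 3.0 m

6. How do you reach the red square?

turn right 53°, forward 1.5 m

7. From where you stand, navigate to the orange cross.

turn left 159°, forward 5.3 m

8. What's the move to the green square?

turn left 107°, forward 2.1 m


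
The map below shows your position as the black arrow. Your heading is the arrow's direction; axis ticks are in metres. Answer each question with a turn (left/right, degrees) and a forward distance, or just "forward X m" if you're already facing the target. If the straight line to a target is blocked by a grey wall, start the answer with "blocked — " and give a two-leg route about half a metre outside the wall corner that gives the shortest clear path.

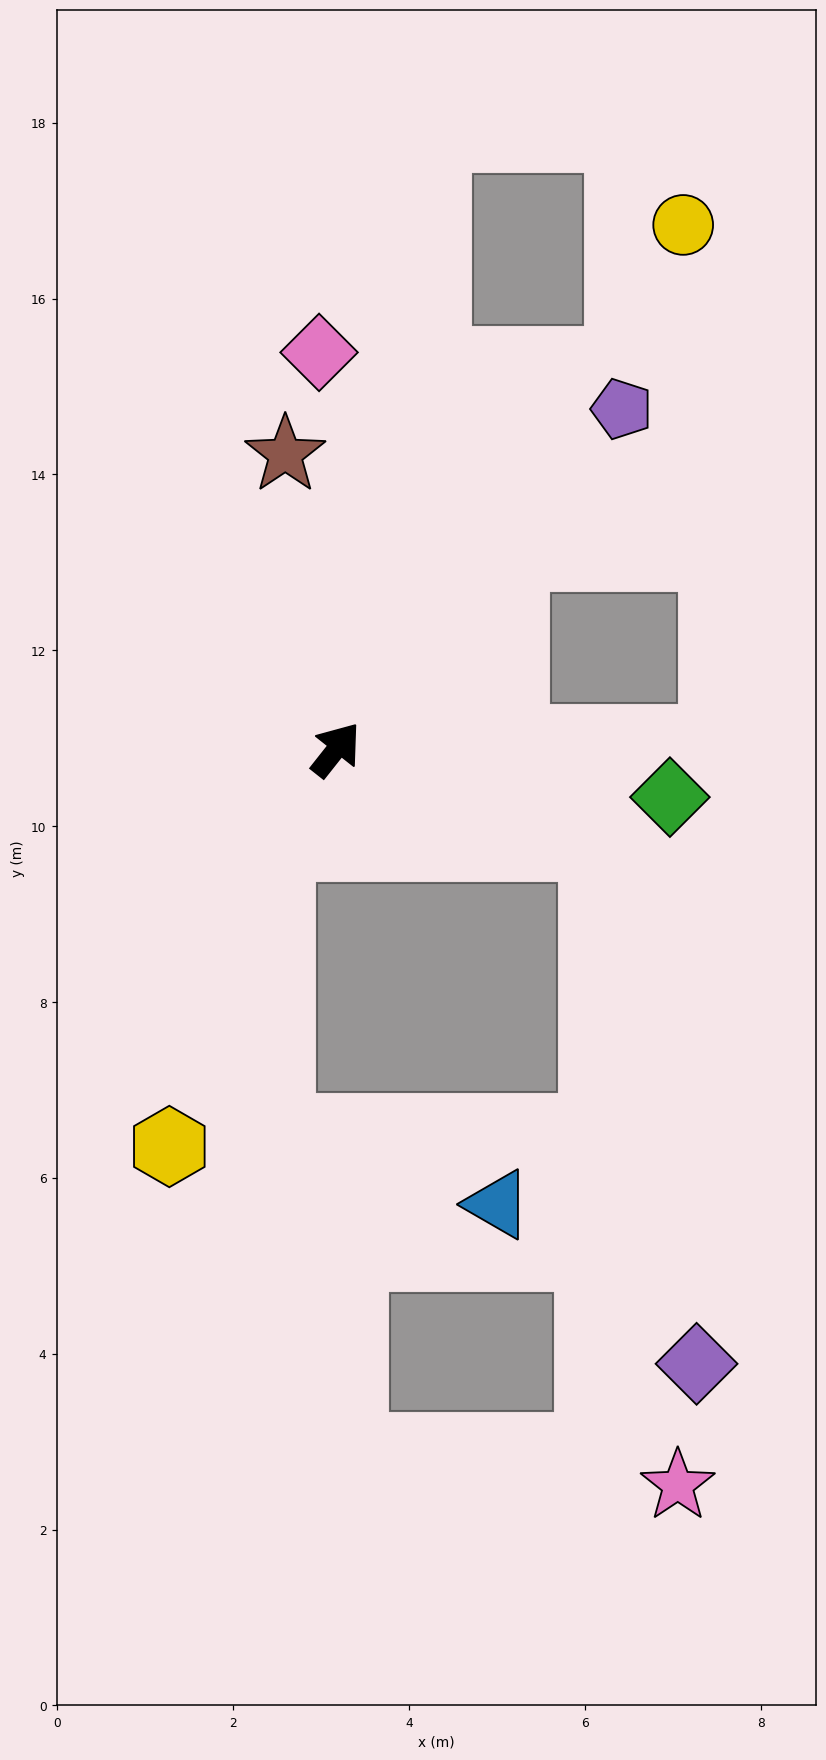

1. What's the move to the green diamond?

turn right 60°, forward 3.8 m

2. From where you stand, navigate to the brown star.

turn left 48°, forward 3.4 m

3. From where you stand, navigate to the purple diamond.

blocked — turn right 72°, forward 3.1 m, then turn right 59°, forward 6.0 m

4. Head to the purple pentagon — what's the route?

forward 5.1 m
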